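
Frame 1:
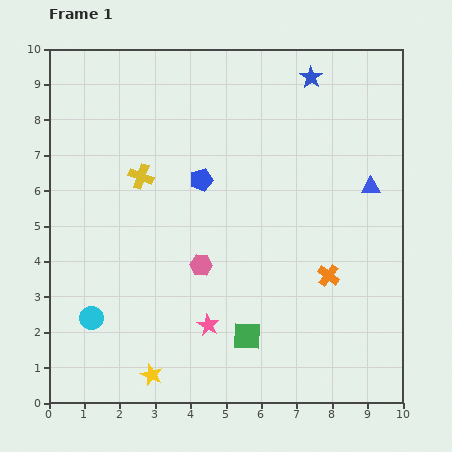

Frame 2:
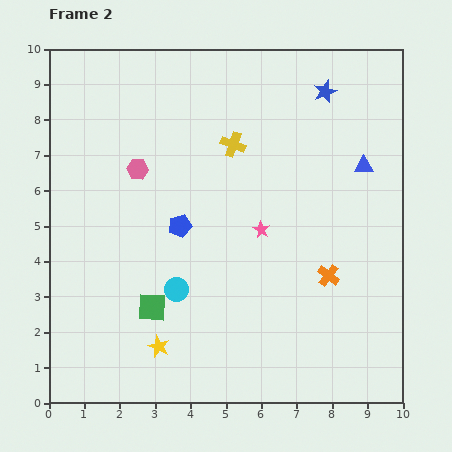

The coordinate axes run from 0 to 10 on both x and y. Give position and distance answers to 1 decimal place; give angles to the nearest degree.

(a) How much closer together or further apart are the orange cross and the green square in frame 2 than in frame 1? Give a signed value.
+2.2

Distance in frame 1: 2.9. Distance in frame 2: 5.1.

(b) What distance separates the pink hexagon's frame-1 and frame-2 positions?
3.2

The pink hexagon moved from (4.3, 3.9) to (2.5, 6.6), a distance of √(1.8² + 2.7²) ≈ 3.2.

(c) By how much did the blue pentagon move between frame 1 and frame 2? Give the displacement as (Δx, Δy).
(-0.6, -1.3)

The blue pentagon was at (4.3, 6.3) in frame 1 and (3.7, 5.0) in frame 2.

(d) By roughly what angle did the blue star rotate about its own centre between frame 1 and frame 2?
15° clockwise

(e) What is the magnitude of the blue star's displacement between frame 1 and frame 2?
0.6

The blue star moved from (7.4, 9.2) to (7.8, 8.8), a distance of √(0.4² + 0.4²) ≈ 0.6.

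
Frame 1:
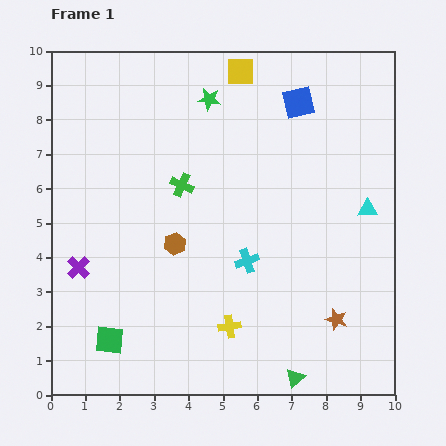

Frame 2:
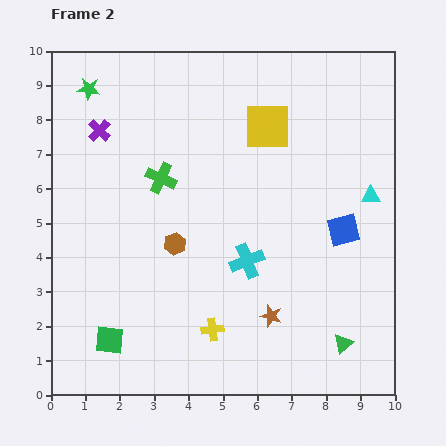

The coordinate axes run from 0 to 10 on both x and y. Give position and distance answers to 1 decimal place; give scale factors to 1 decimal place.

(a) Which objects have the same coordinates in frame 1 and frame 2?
the cyan cross, the green square, the brown hexagon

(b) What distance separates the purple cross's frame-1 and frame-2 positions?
4.0

The purple cross moved from (0.8, 3.7) to (1.4, 7.7), a distance of √(0.6² + 4.0²) ≈ 4.0.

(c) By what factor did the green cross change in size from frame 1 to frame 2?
1.3×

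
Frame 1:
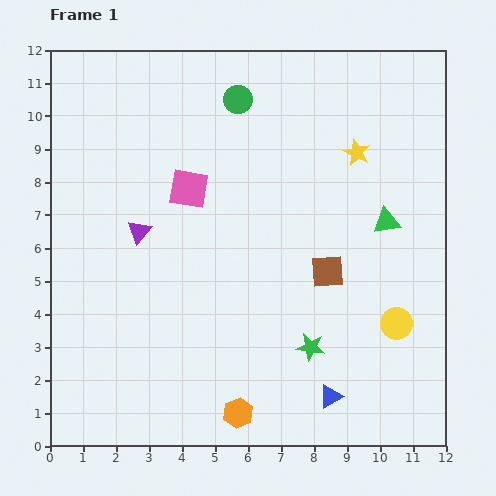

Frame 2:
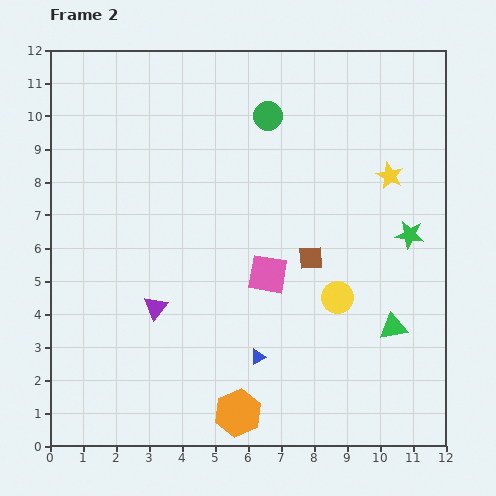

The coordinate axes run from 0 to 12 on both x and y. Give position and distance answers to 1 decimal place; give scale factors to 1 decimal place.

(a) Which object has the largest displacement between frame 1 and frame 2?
the green star

(moved 4.5; next 3.5)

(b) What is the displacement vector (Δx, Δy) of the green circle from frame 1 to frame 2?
(0.9, -0.5)

The green circle was at (5.7, 10.5) in frame 1 and (6.6, 10.0) in frame 2.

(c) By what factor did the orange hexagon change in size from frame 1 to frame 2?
1.6×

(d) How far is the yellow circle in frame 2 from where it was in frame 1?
2.0

The yellow circle moved from (10.5, 3.7) to (8.7, 4.5), a distance of √(1.8² + 0.8²) ≈ 2.0.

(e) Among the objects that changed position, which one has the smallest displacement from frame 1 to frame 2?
the brown square

(moved 0.6)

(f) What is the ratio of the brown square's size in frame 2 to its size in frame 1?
0.7×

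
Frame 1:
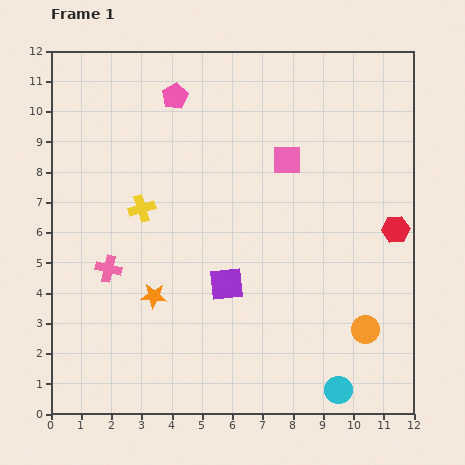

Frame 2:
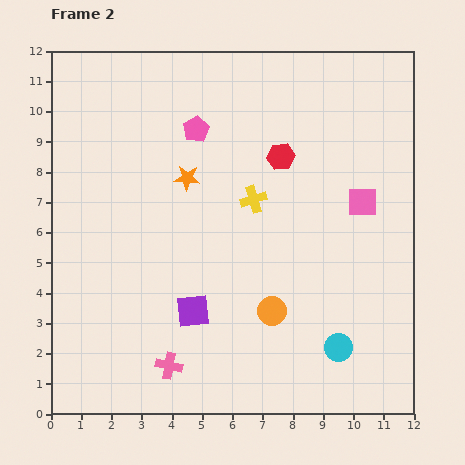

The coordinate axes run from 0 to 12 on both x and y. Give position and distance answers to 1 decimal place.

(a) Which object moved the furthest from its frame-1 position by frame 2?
the red hexagon

(moved 4.5; next 4.1)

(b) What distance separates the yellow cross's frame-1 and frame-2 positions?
3.7

The yellow cross moved from (3.0, 6.8) to (6.7, 7.1), a distance of √(3.7² + 0.3²) ≈ 3.7.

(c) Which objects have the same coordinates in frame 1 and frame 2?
none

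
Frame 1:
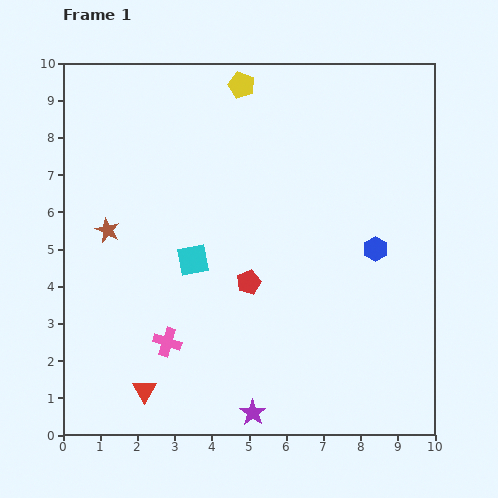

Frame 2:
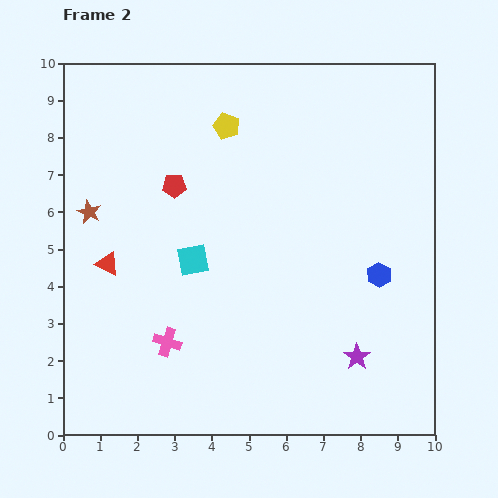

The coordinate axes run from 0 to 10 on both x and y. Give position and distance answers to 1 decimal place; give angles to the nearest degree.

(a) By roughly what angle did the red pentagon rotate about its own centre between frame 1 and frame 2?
21° clockwise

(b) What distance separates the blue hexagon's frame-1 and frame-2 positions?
0.7

The blue hexagon moved from (8.4, 5.0) to (8.5, 4.3), a distance of √(0.1² + 0.7²) ≈ 0.7.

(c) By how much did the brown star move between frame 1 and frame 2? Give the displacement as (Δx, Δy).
(-0.5, 0.5)

The brown star was at (1.2, 5.5) in frame 1 and (0.7, 6.0) in frame 2.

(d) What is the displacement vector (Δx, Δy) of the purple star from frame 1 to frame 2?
(2.8, 1.5)

The purple star was at (5.1, 0.6) in frame 1 and (7.9, 2.1) in frame 2.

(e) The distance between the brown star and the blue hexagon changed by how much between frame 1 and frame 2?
+0.8

Distance in frame 1: 7.2. Distance in frame 2: 8.0.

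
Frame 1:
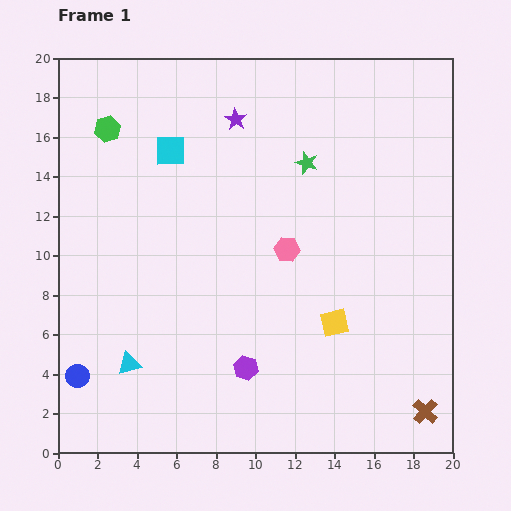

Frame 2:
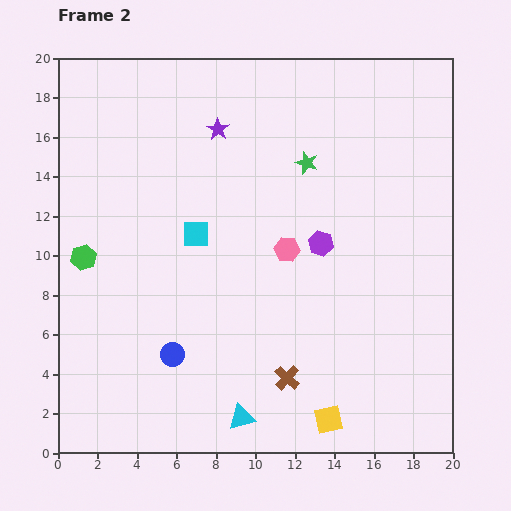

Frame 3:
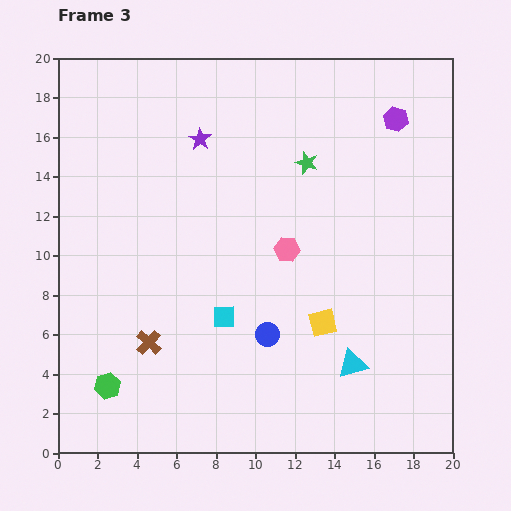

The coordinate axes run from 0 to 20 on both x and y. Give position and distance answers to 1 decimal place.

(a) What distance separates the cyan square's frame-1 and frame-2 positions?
4.4

The cyan square moved from (5.7, 15.3) to (7.0, 11.1), a distance of √(1.3² + 4.2²) ≈ 4.4.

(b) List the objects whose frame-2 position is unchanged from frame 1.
the pink hexagon, the green star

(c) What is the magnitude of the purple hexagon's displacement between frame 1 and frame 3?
14.7

The purple hexagon moved from (9.5, 4.3) to (17.1, 16.9), a distance of √(7.6² + 12.6²) ≈ 14.7.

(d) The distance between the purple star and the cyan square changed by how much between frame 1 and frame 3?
+5.4

Distance in frame 1: 3.7. Distance in frame 3: 9.1.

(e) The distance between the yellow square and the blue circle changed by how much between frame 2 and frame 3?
-5.7

Distance in frame 2: 8.6. Distance in frame 3: 2.9.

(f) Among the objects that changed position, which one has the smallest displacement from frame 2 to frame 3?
the purple star

(moved 1.0)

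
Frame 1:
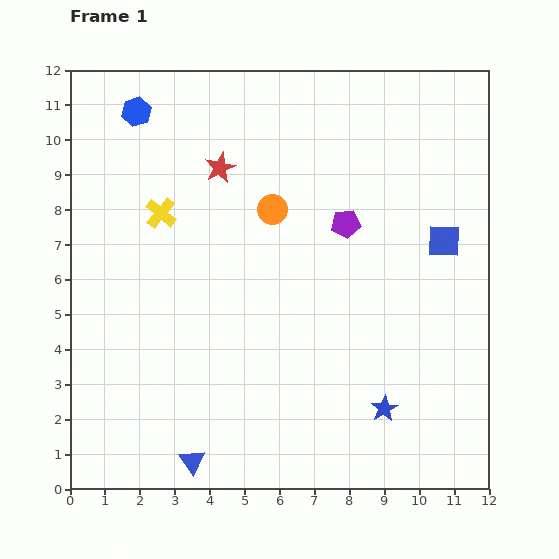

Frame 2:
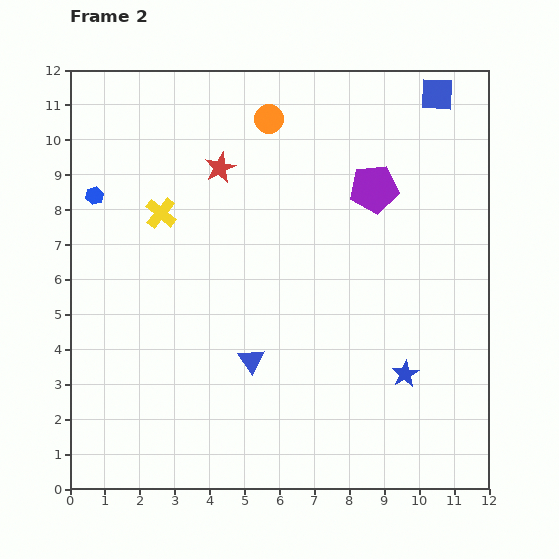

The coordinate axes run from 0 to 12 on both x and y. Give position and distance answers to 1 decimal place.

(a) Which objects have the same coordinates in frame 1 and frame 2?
the red star, the yellow cross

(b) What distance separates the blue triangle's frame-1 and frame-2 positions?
3.4

The blue triangle moved from (3.5, 0.8) to (5.2, 3.7), a distance of √(1.7² + 2.9²) ≈ 3.4.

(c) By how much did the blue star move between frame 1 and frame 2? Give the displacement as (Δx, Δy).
(0.6, 1.0)

The blue star was at (9.0, 2.3) in frame 1 and (9.6, 3.3) in frame 2.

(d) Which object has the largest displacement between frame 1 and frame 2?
the blue square

(moved 4.2; next 3.4)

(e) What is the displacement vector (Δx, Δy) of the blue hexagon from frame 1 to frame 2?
(-1.2, -2.4)

The blue hexagon was at (1.9, 10.8) in frame 1 and (0.7, 8.4) in frame 2.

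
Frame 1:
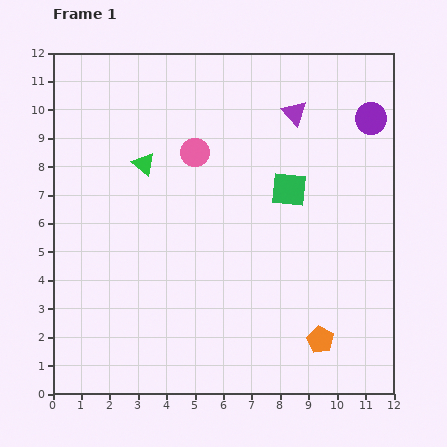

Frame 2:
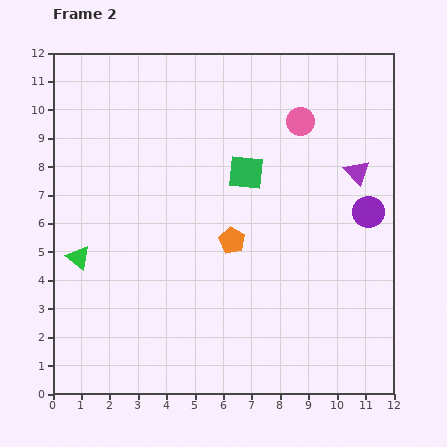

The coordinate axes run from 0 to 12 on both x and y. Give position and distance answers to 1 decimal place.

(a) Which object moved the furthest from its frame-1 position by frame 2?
the orange pentagon

(moved 4.7; next 4.0)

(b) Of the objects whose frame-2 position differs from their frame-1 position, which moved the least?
the green square

(moved 1.6)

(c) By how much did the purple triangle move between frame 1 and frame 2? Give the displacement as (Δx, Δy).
(2.2, -2.1)

The purple triangle was at (8.5, 9.9) in frame 1 and (10.7, 7.8) in frame 2.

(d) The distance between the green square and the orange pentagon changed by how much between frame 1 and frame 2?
-2.9

Distance in frame 1: 5.4. Distance in frame 2: 2.5.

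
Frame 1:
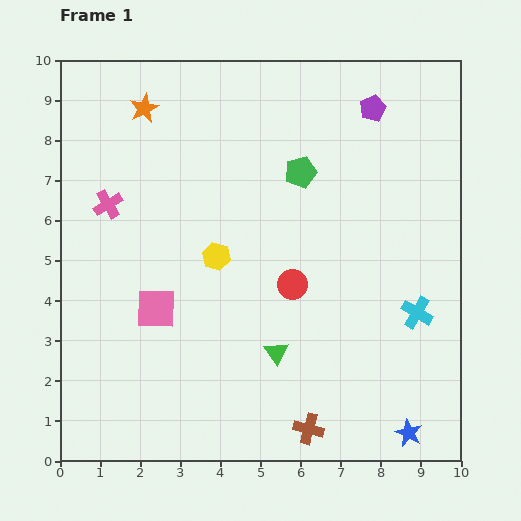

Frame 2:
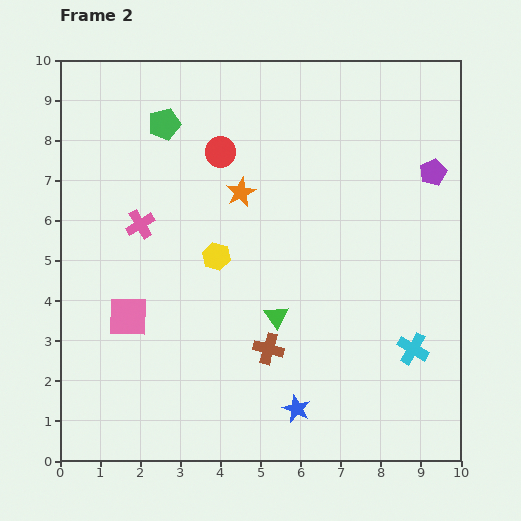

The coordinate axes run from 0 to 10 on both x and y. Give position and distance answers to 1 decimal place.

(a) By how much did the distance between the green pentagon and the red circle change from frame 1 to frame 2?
-1.2

Distance in frame 1: 2.8. Distance in frame 2: 1.6.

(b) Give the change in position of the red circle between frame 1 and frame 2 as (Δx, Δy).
(-1.8, 3.3)

The red circle was at (5.8, 4.4) in frame 1 and (4.0, 7.7) in frame 2.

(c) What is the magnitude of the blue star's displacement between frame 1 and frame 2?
2.9

The blue star moved from (8.7, 0.7) to (5.9, 1.3), a distance of √(2.8² + 0.6²) ≈ 2.9.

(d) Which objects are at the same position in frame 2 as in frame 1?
the yellow hexagon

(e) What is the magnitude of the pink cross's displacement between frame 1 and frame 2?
0.9

The pink cross moved from (1.2, 6.4) to (2.0, 5.9), a distance of √(0.8² + 0.5²) ≈ 0.9.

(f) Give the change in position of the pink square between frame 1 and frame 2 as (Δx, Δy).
(-0.7, -0.2)

The pink square was at (2.4, 3.8) in frame 1 and (1.7, 3.6) in frame 2.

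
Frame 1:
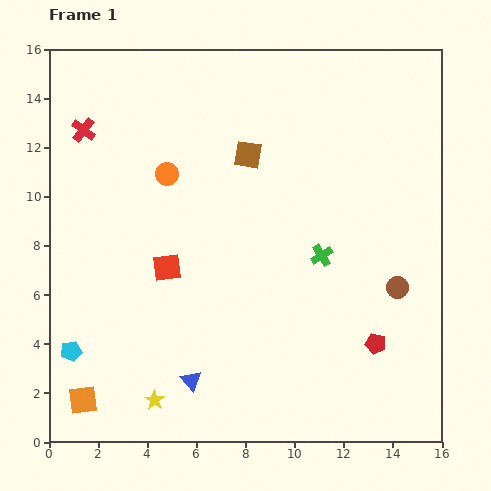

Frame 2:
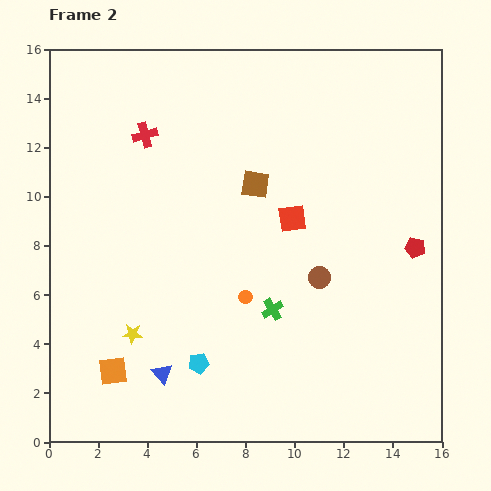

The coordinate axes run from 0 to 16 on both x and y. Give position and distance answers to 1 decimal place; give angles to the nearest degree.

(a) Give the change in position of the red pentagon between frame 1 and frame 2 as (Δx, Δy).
(1.6, 3.9)

The red pentagon was at (13.3, 4.0) in frame 1 and (14.9, 7.9) in frame 2.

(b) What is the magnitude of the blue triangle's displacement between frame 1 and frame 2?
1.2

The blue triangle moved from (5.8, 2.5) to (4.6, 2.8), a distance of √(1.2² + 0.3²) ≈ 1.2.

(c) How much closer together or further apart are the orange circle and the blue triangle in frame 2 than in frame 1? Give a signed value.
-3.9

Distance in frame 1: 8.5. Distance in frame 2: 4.6.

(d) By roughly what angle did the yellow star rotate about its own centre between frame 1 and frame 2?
30° counter-clockwise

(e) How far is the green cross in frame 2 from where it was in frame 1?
3.0

The green cross moved from (11.1, 7.6) to (9.1, 5.4), a distance of √(2.0² + 2.2²) ≈ 3.0.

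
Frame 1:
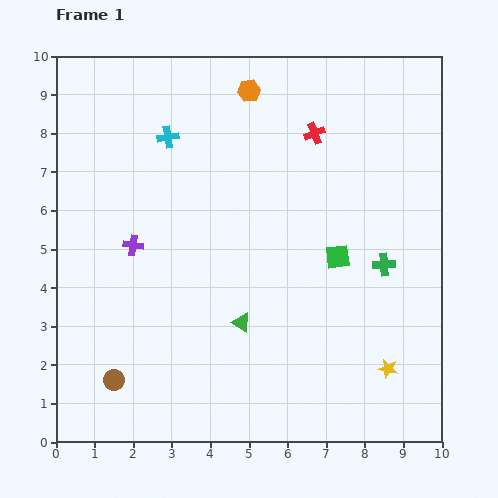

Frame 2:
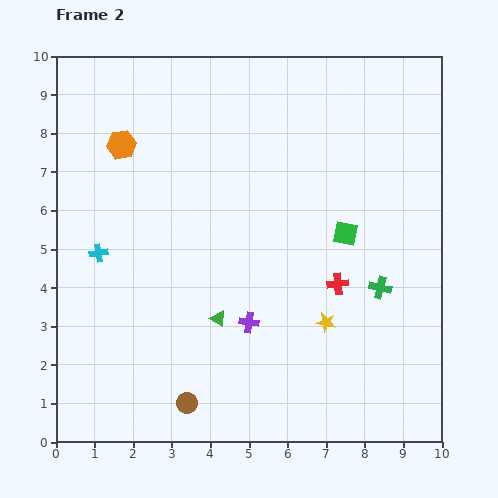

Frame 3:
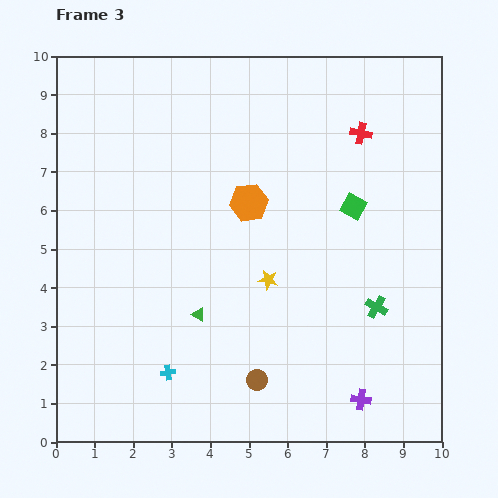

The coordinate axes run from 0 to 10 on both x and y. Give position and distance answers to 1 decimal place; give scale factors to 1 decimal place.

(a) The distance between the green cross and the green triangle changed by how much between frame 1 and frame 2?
+0.3

Distance in frame 1: 4.0. Distance in frame 2: 4.3.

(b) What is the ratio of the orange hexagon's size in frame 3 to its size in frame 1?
1.7×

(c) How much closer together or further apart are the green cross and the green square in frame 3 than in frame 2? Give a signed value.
+1.0

Distance in frame 2: 1.7. Distance in frame 3: 2.7.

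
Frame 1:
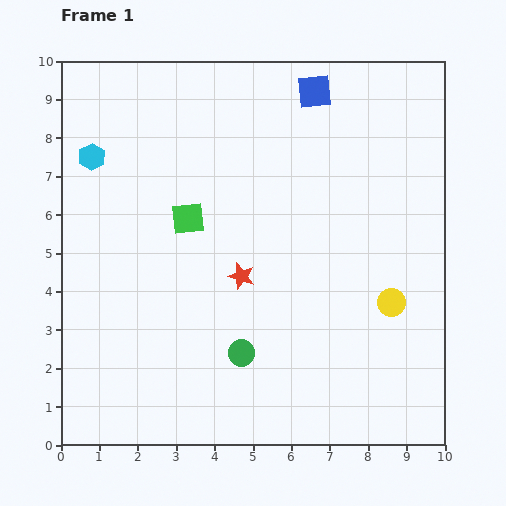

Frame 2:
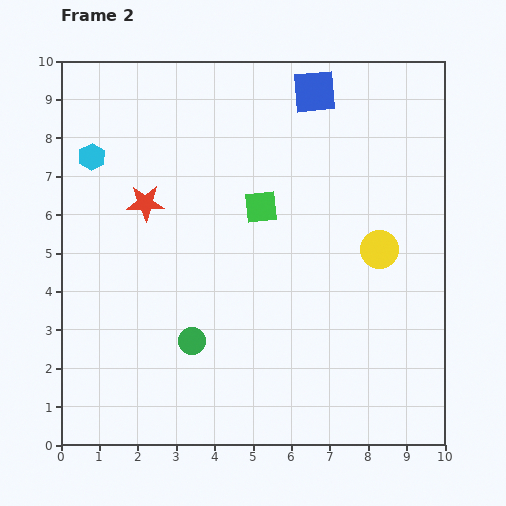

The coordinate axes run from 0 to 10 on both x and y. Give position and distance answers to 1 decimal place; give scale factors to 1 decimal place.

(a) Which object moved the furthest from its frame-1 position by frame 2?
the red star

(moved 3.1; next 1.9)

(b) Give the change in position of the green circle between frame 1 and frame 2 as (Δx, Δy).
(-1.3, 0.3)

The green circle was at (4.7, 2.4) in frame 1 and (3.4, 2.7) in frame 2.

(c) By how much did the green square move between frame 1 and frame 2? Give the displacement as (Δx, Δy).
(1.9, 0.3)

The green square was at (3.3, 5.9) in frame 1 and (5.2, 6.2) in frame 2.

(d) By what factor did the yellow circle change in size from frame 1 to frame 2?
1.4×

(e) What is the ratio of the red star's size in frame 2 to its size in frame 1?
1.4×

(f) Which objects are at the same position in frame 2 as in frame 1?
the cyan hexagon, the blue square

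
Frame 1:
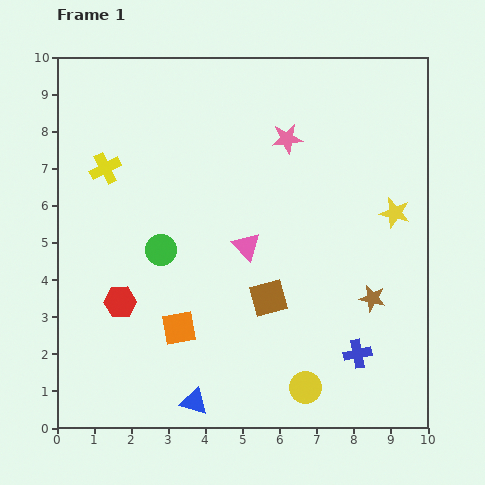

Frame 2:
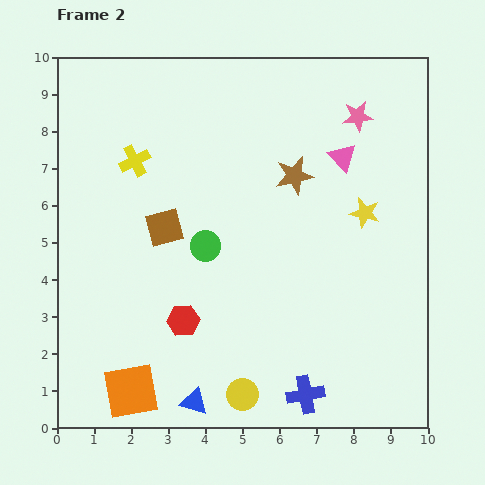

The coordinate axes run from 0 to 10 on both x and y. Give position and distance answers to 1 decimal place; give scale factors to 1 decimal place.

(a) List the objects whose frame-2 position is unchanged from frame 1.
the blue triangle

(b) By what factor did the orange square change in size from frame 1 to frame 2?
1.6×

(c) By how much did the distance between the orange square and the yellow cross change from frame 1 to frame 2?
+1.5

Distance in frame 1: 4.7. Distance in frame 2: 6.2.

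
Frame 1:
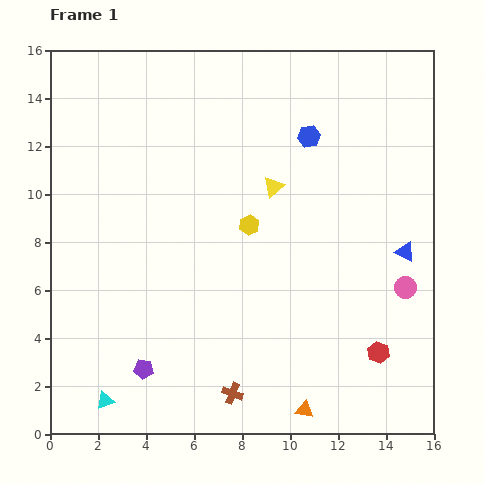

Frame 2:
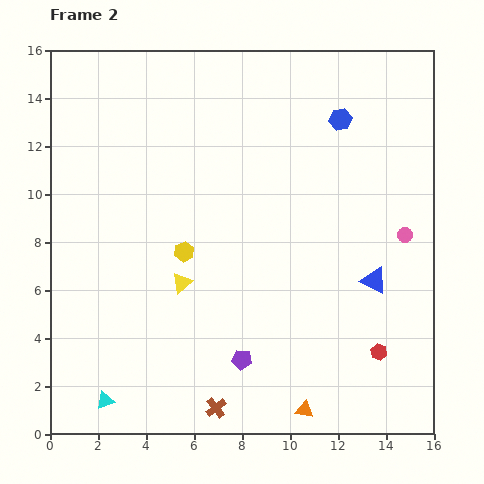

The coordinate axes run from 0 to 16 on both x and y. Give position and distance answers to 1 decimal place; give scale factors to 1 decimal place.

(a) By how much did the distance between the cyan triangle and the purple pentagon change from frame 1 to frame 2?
+3.8

Distance in frame 1: 2.1. Distance in frame 2: 5.9.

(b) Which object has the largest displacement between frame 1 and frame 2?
the yellow triangle

(moved 5.5; next 4.1)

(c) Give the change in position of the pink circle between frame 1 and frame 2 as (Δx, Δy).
(0.0, 2.2)

The pink circle was at (14.8, 6.1) in frame 1 and (14.8, 8.3) in frame 2.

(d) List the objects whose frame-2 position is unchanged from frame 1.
the red hexagon, the cyan triangle, the orange triangle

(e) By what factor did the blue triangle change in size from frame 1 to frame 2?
1.4×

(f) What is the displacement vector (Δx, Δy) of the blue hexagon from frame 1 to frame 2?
(1.3, 0.7)

The blue hexagon was at (10.8, 12.4) in frame 1 and (12.1, 13.1) in frame 2.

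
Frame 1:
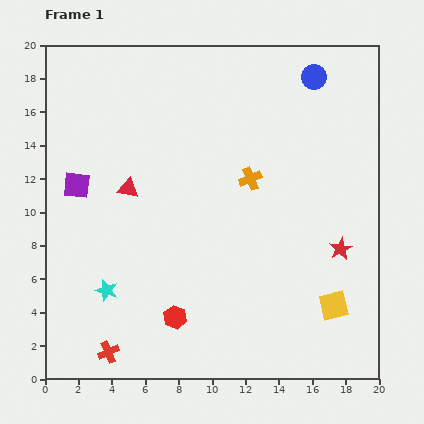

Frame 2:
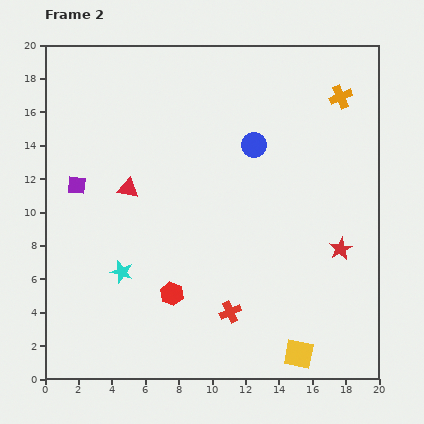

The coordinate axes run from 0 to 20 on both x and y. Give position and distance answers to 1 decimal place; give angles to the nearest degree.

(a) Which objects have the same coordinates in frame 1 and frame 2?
the red star, the red triangle, the purple square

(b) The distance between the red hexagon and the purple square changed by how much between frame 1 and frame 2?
-1.3

Distance in frame 1: 9.9. Distance in frame 2: 8.6.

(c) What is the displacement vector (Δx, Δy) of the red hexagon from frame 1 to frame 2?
(-0.2, 1.4)

The red hexagon was at (7.8, 3.7) in frame 1 and (7.6, 5.1) in frame 2.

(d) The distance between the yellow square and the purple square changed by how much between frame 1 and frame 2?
-0.3

Distance in frame 1: 17.0. Distance in frame 2: 16.7.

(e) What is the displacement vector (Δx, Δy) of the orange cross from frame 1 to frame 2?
(5.4, 4.9)

The orange cross was at (12.3, 12.0) in frame 1 and (17.7, 16.9) in frame 2.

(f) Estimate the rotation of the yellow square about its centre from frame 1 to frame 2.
24° clockwise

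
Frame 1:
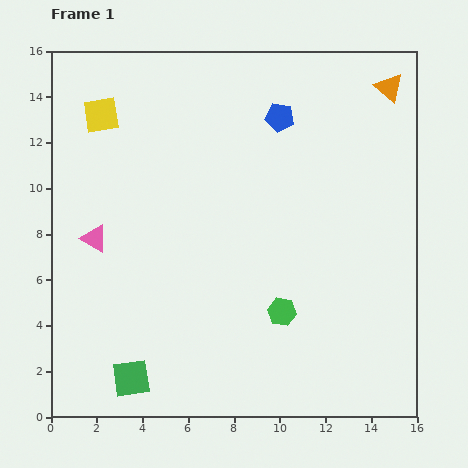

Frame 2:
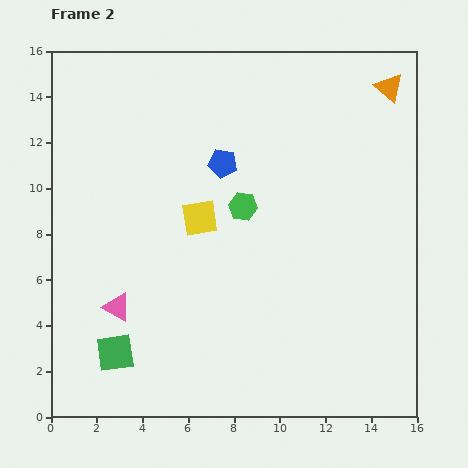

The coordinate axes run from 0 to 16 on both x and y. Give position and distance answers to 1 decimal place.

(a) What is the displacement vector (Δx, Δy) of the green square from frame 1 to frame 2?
(-0.7, 1.1)

The green square was at (3.5, 1.7) in frame 1 and (2.8, 2.8) in frame 2.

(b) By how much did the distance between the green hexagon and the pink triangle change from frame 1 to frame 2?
-1.8

Distance in frame 1: 8.8. Distance in frame 2: 7.0.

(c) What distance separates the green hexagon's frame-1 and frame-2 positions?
4.9

The green hexagon moved from (10.1, 4.6) to (8.4, 9.2), a distance of √(1.7² + 4.6²) ≈ 4.9.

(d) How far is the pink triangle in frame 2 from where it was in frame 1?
3.2

The pink triangle moved from (1.9, 7.8) to (2.9, 4.8), a distance of √(1.0² + 3.0²) ≈ 3.2.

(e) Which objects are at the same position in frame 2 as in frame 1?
the orange triangle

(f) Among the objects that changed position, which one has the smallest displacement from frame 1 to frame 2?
the green square

(moved 1.3)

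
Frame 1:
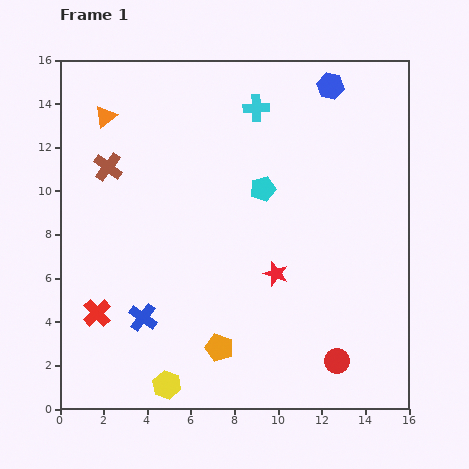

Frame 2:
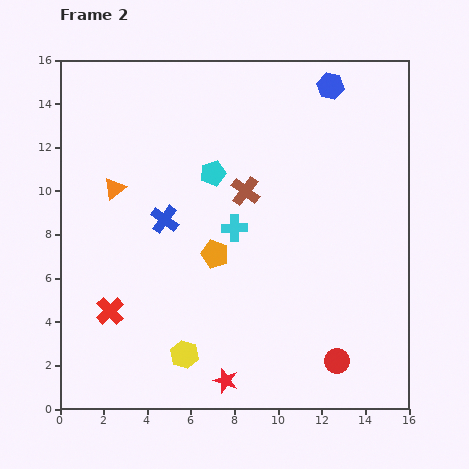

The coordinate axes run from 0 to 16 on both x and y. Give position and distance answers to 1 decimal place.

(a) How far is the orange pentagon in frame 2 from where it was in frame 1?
4.3

The orange pentagon moved from (7.3, 2.8) to (7.1, 7.1), a distance of √(0.2² + 4.3²) ≈ 4.3.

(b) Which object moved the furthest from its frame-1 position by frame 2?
the brown cross

(moved 6.4; next 5.6)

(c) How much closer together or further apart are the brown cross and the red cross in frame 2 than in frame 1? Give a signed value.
+1.6

Distance in frame 1: 6.7. Distance in frame 2: 8.3.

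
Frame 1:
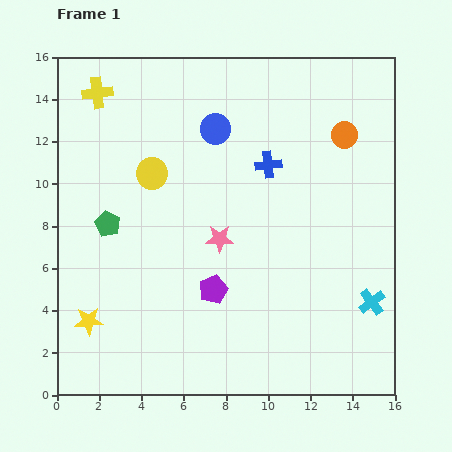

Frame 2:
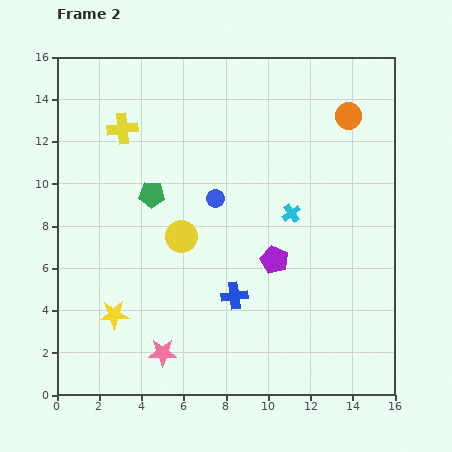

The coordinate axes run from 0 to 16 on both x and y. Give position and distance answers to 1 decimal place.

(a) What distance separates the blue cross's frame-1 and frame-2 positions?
6.4

The blue cross moved from (10.0, 10.9) to (8.4, 4.7), a distance of √(1.6² + 6.2²) ≈ 6.4.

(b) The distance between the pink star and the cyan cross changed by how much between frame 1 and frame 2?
+1.2

Distance in frame 1: 7.8. Distance in frame 2: 9.0.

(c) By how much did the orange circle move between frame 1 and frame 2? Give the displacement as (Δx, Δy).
(0.2, 0.9)

The orange circle was at (13.6, 12.3) in frame 1 and (13.8, 13.2) in frame 2.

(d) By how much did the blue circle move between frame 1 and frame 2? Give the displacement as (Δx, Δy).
(0.0, -3.3)

The blue circle was at (7.5, 12.6) in frame 1 and (7.5, 9.3) in frame 2.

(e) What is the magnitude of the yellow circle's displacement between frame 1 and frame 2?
3.3

The yellow circle moved from (4.5, 10.5) to (5.9, 7.5), a distance of √(1.4² + 3.0²) ≈ 3.3.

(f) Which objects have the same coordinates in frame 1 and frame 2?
none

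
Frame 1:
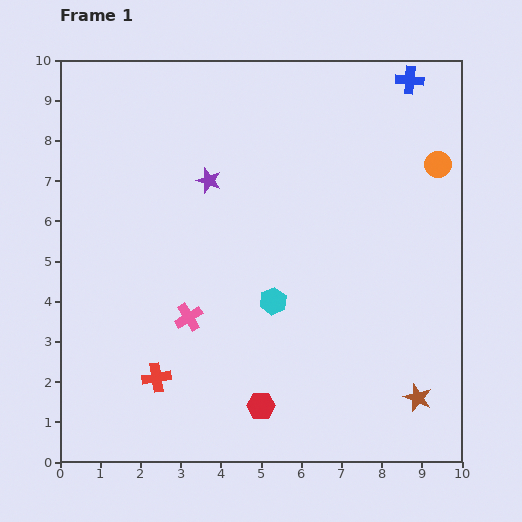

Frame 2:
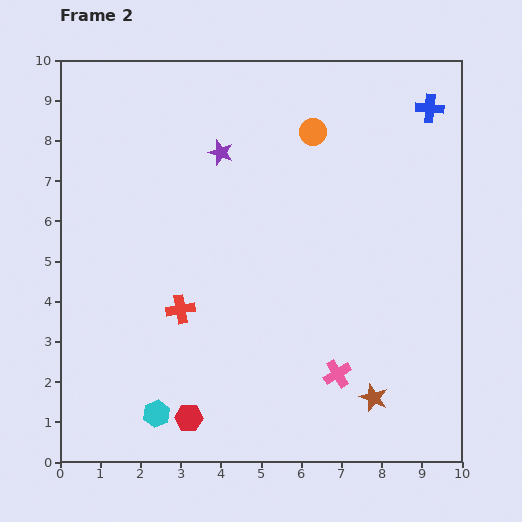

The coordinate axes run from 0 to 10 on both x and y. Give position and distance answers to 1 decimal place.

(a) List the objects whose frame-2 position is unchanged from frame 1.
none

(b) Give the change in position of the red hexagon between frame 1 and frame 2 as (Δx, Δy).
(-1.8, -0.3)

The red hexagon was at (5.0, 1.4) in frame 1 and (3.2, 1.1) in frame 2.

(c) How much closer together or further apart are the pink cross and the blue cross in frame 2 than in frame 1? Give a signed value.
-1.1

Distance in frame 1: 8.1. Distance in frame 2: 7.0.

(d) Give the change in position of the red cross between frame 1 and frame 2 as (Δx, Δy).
(0.6, 1.7)

The red cross was at (2.4, 2.1) in frame 1 and (3.0, 3.8) in frame 2.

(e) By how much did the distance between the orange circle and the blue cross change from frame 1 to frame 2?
+0.8

Distance in frame 1: 2.2. Distance in frame 2: 3.0.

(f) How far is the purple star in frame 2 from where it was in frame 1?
0.8

The purple star moved from (3.7, 7.0) to (4.0, 7.7), a distance of √(0.3² + 0.7²) ≈ 0.8.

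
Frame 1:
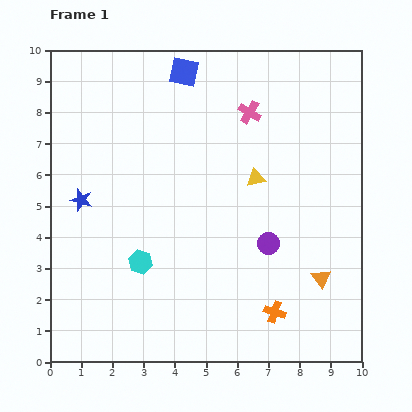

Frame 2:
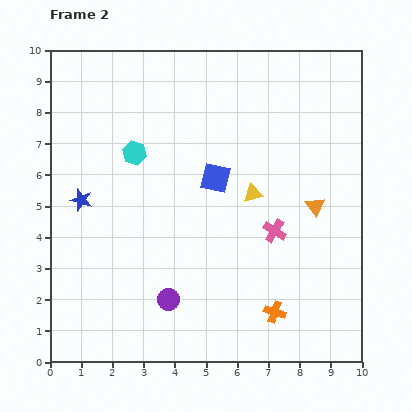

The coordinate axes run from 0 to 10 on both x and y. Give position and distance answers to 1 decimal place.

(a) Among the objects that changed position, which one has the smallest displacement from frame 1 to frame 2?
the yellow triangle

(moved 0.5)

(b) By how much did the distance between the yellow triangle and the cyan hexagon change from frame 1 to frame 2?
-0.6

Distance in frame 1: 4.6. Distance in frame 2: 4.0.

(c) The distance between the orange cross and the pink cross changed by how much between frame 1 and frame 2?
-3.8

Distance in frame 1: 6.4. Distance in frame 2: 2.6.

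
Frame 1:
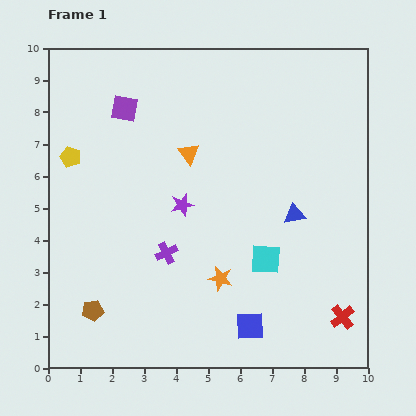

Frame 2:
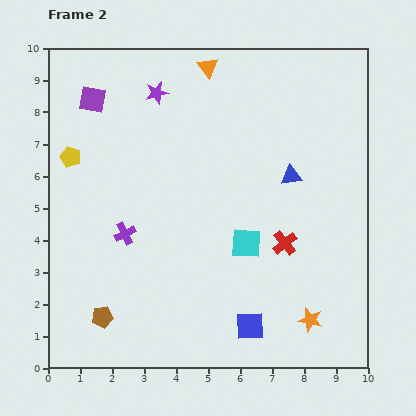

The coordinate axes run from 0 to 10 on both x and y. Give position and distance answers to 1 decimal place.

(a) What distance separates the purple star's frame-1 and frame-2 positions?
3.6

The purple star moved from (4.2, 5.1) to (3.4, 8.6), a distance of √(0.8² + 3.5²) ≈ 3.6.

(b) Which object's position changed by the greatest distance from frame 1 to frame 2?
the purple star

(moved 3.6; next 3.1)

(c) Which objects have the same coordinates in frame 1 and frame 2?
the blue square, the yellow pentagon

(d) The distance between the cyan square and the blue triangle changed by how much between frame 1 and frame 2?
+0.8

Distance in frame 1: 1.7. Distance in frame 2: 2.5.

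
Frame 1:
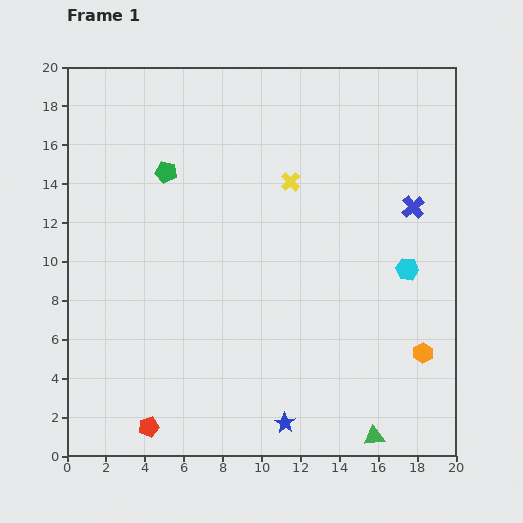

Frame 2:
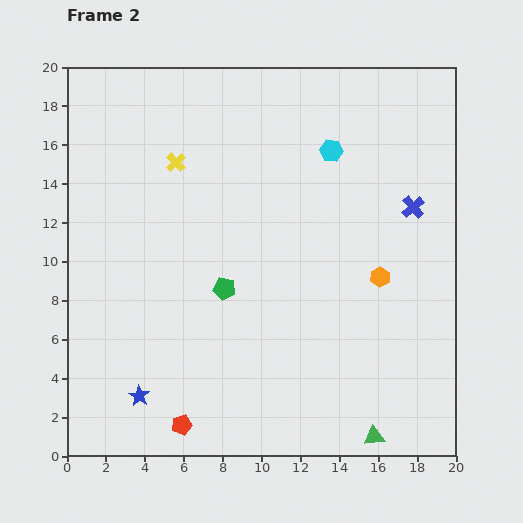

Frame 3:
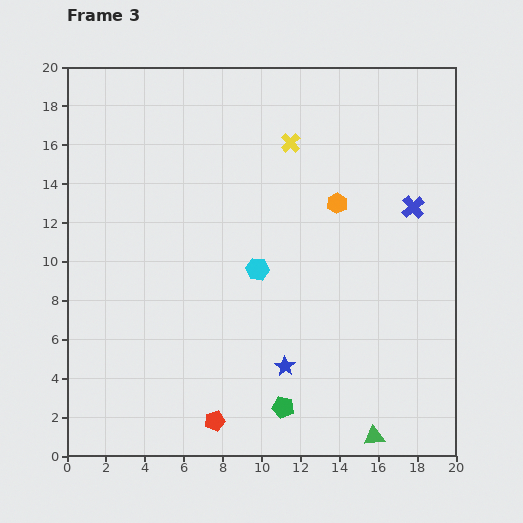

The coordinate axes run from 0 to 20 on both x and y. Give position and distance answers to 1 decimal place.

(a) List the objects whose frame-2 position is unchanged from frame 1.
the blue cross, the green triangle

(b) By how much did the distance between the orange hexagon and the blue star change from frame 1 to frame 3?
+0.8

Distance in frame 1: 8.0. Distance in frame 3: 8.8.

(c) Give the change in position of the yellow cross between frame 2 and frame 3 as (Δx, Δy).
(5.9, 1.0)

The yellow cross was at (5.6, 15.1) in frame 2 and (11.5, 16.1) in frame 3.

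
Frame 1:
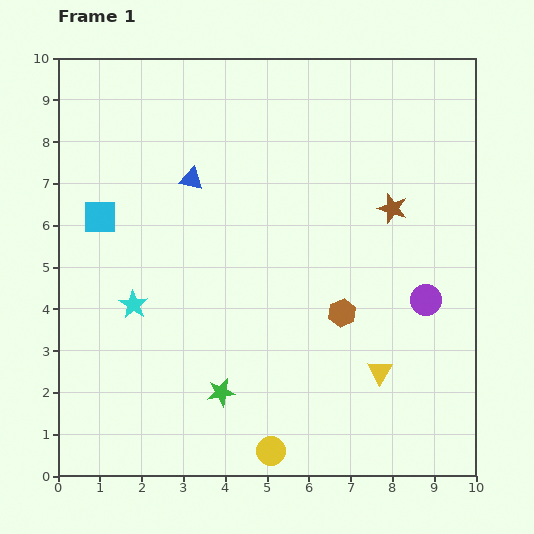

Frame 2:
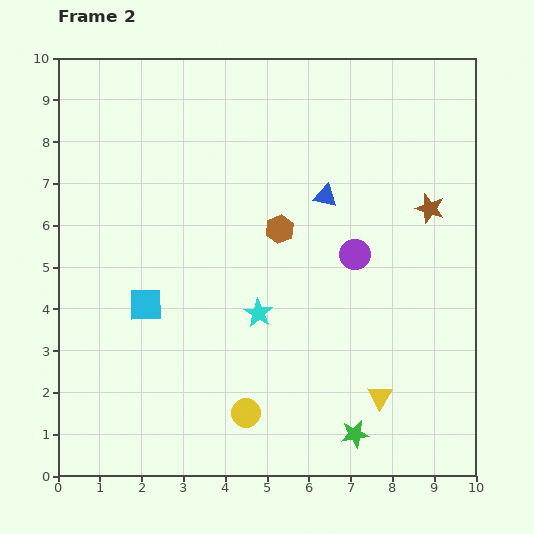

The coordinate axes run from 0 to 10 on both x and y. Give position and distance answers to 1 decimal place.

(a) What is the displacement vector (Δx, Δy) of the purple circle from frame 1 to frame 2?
(-1.7, 1.1)

The purple circle was at (8.8, 4.2) in frame 1 and (7.1, 5.3) in frame 2.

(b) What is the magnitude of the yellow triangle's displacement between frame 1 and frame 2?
0.6

The yellow triangle moved from (7.7, 2.5) to (7.7, 1.9), a distance of √(0.0² + 0.6²) ≈ 0.6.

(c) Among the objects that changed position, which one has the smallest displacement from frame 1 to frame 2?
the yellow triangle

(moved 0.6)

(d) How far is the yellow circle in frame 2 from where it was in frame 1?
1.1

The yellow circle moved from (5.1, 0.6) to (4.5, 1.5), a distance of √(0.6² + 0.9²) ≈ 1.1.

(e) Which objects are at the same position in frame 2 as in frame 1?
none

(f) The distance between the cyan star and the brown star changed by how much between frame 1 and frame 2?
-1.8

Distance in frame 1: 6.6. Distance in frame 2: 4.8.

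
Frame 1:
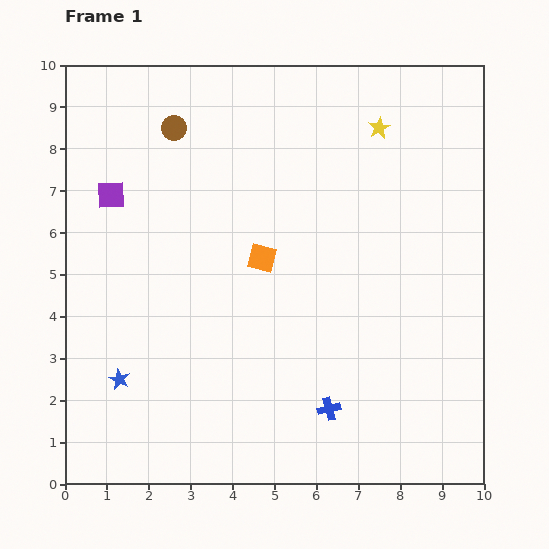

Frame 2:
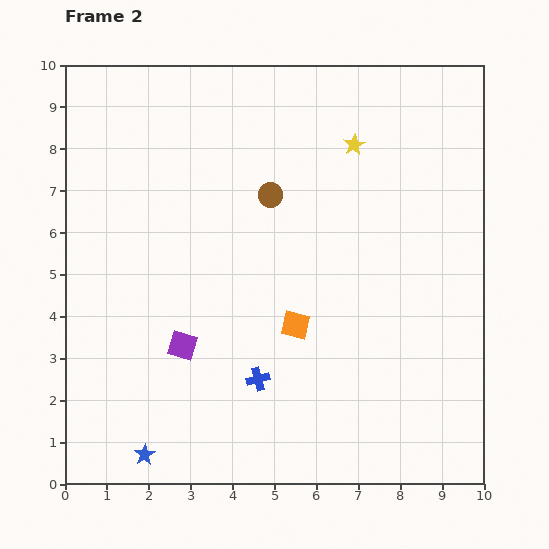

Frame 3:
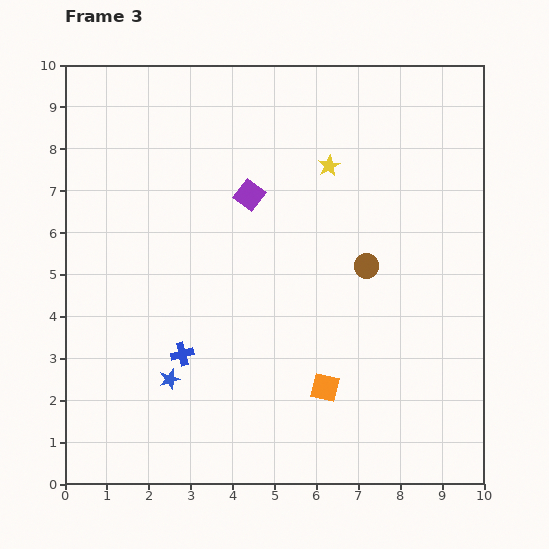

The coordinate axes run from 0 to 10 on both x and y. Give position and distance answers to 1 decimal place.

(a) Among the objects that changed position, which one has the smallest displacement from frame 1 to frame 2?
the yellow star

(moved 0.7)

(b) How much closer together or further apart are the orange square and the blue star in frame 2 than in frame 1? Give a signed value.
+0.3

Distance in frame 1: 4.5. Distance in frame 2: 4.8.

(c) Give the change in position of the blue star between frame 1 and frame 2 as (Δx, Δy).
(0.6, -1.8)

The blue star was at (1.3, 2.5) in frame 1 and (1.9, 0.7) in frame 2.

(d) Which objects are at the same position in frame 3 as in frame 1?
none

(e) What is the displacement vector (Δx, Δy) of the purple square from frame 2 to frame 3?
(1.6, 3.6)

The purple square was at (2.8, 3.3) in frame 2 and (4.4, 6.9) in frame 3.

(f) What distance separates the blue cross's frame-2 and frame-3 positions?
1.9

The blue cross moved from (4.6, 2.5) to (2.8, 3.1), a distance of √(1.8² + 0.6²) ≈ 1.9.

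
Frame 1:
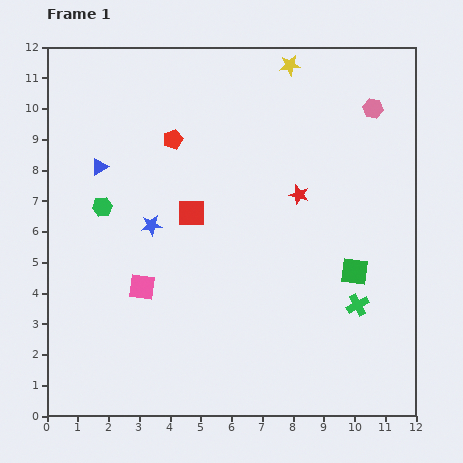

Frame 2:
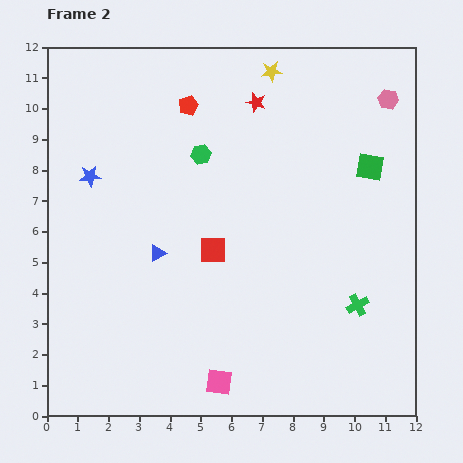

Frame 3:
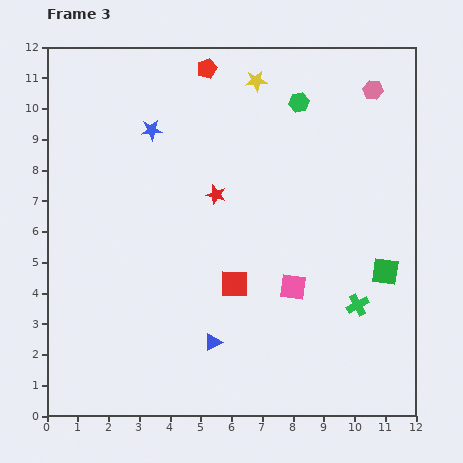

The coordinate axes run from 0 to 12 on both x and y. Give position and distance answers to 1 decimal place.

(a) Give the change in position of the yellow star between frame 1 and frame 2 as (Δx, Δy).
(-0.6, -0.2)

The yellow star was at (7.9, 11.4) in frame 1 and (7.3, 11.2) in frame 2.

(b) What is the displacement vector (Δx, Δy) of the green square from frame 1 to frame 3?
(1.0, 0.0)

The green square was at (10.0, 4.7) in frame 1 and (11.0, 4.7) in frame 3.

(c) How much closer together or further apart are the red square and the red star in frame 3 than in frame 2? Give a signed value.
-2.0

Distance in frame 2: 5.0. Distance in frame 3: 3.0.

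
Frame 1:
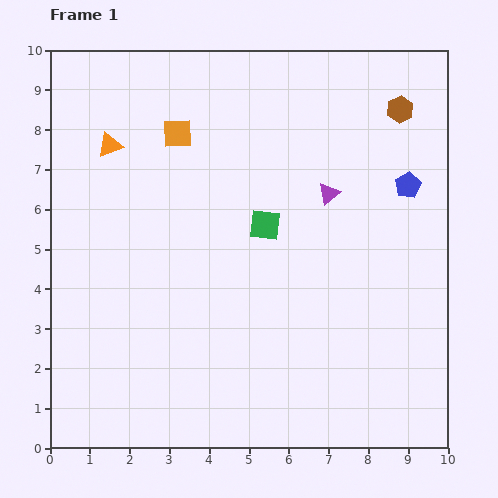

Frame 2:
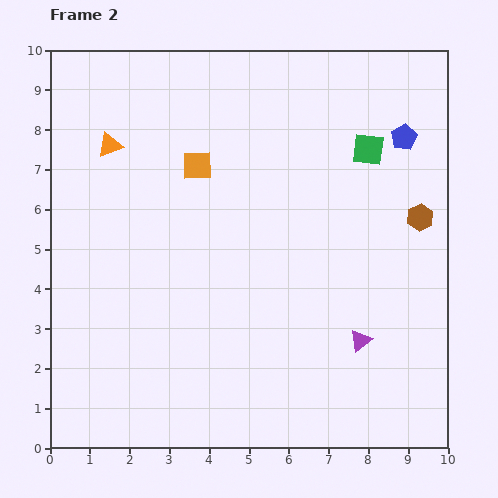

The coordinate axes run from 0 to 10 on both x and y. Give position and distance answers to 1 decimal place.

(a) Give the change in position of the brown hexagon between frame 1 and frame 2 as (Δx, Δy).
(0.5, -2.7)

The brown hexagon was at (8.8, 8.5) in frame 1 and (9.3, 5.8) in frame 2.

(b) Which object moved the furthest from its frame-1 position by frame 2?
the purple triangle

(moved 3.8; next 3.2)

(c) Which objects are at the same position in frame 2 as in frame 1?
the orange triangle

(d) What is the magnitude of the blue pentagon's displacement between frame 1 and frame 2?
1.2

The blue pentagon moved from (9.0, 6.6) to (8.9, 7.8), a distance of √(0.1² + 1.2²) ≈ 1.2.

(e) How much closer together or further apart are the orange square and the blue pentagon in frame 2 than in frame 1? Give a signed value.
-0.7

Distance in frame 1: 5.9. Distance in frame 2: 5.2.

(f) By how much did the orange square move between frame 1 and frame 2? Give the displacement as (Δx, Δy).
(0.5, -0.8)

The orange square was at (3.2, 7.9) in frame 1 and (3.7, 7.1) in frame 2.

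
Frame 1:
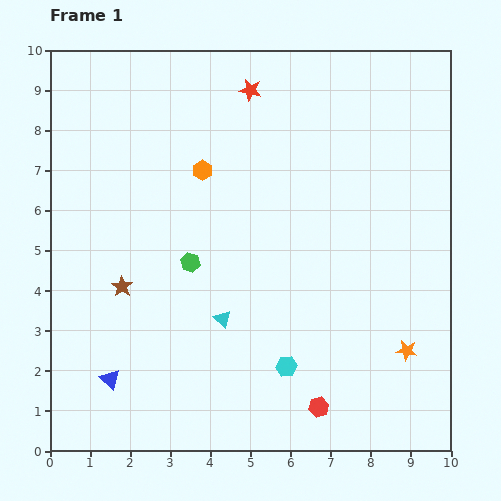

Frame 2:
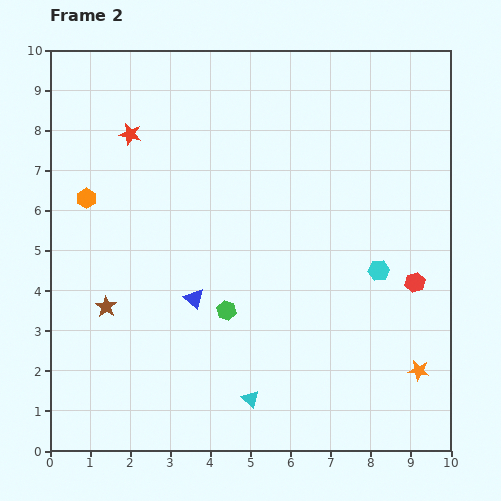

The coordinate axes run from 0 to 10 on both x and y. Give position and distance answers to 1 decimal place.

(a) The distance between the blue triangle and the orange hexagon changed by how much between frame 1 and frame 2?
-2.0

Distance in frame 1: 5.7. Distance in frame 2: 3.7.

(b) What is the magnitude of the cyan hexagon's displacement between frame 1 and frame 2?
3.3

The cyan hexagon moved from (5.9, 2.1) to (8.2, 4.5), a distance of √(2.3² + 2.4²) ≈ 3.3.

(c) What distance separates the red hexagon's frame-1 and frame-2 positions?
3.9

The red hexagon moved from (6.7, 1.1) to (9.1, 4.2), a distance of √(2.4² + 3.1²) ≈ 3.9.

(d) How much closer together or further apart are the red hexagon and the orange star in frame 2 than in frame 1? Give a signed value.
-0.4

Distance in frame 1: 2.6. Distance in frame 2: 2.2.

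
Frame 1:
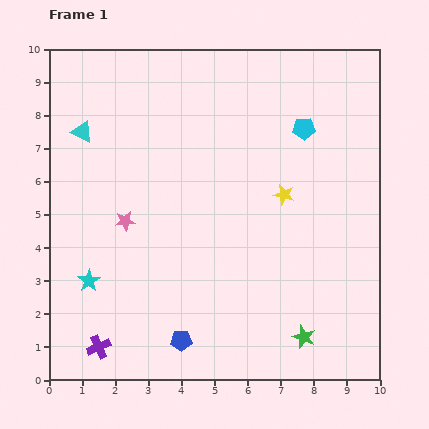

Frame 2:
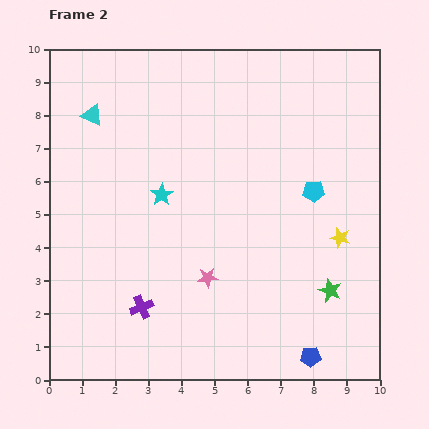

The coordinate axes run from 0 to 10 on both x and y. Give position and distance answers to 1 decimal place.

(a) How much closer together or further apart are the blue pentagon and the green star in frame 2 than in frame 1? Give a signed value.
-1.6

Distance in frame 1: 3.7. Distance in frame 2: 2.1.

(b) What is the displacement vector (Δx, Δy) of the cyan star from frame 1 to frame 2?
(2.2, 2.6)

The cyan star was at (1.2, 3.0) in frame 1 and (3.4, 5.6) in frame 2.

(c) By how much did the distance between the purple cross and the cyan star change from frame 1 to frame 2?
+1.5

Distance in frame 1: 2.0. Distance in frame 2: 3.5.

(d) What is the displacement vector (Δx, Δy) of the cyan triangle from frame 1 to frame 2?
(0.3, 0.5)

The cyan triangle was at (1.0, 7.5) in frame 1 and (1.3, 8.0) in frame 2.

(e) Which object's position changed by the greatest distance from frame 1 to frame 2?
the blue pentagon

(moved 3.9; next 3.4)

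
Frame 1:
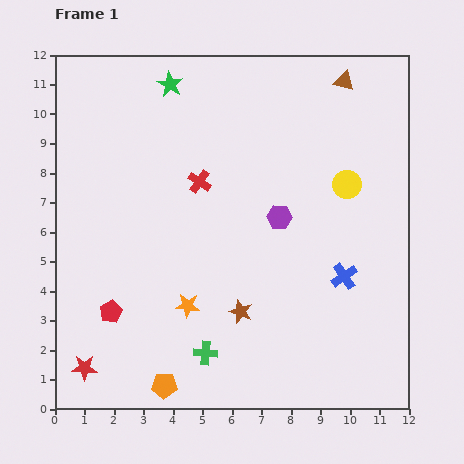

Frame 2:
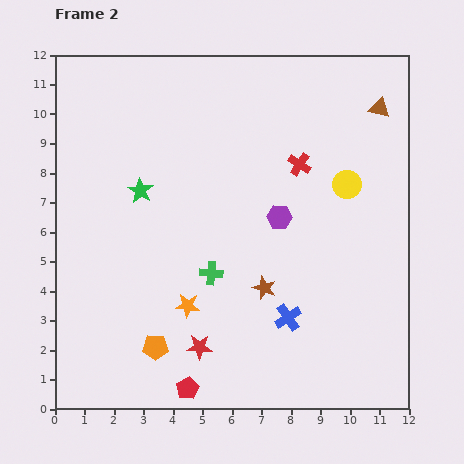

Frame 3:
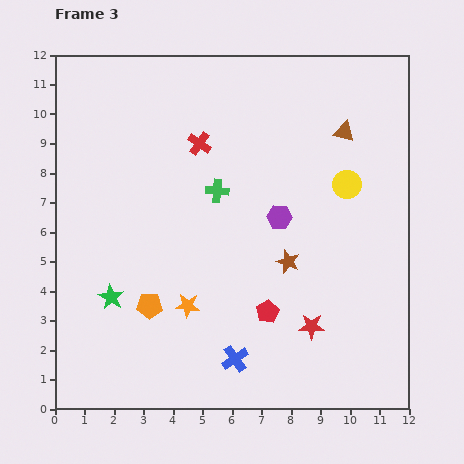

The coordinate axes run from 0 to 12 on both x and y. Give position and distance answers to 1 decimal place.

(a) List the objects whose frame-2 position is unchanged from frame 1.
the orange star, the purple hexagon, the yellow circle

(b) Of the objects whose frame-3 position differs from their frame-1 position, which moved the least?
the red cross

(moved 1.3)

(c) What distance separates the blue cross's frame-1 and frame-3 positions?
4.6

The blue cross moved from (9.8, 4.5) to (6.1, 1.7), a distance of √(3.7² + 2.8²) ≈ 4.6.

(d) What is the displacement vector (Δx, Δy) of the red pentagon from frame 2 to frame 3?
(2.7, 2.6)

The red pentagon was at (4.5, 0.7) in frame 2 and (7.2, 3.3) in frame 3.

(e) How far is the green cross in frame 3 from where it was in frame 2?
2.8

The green cross moved from (5.3, 4.6) to (5.5, 7.4), a distance of √(0.2² + 2.8²) ≈ 2.8.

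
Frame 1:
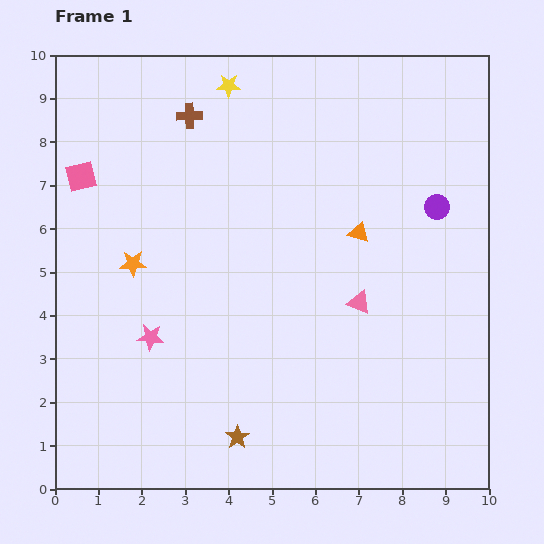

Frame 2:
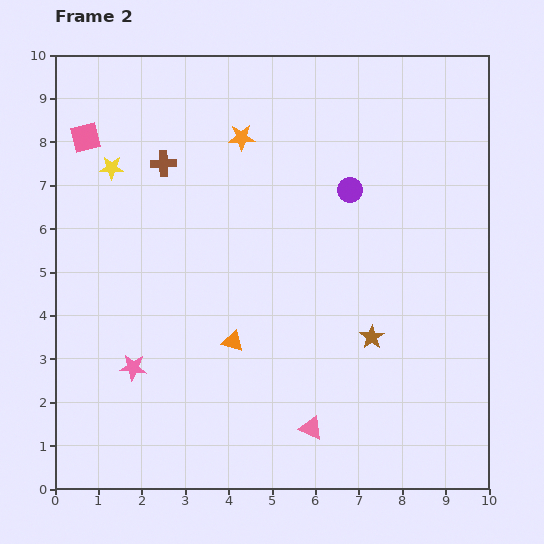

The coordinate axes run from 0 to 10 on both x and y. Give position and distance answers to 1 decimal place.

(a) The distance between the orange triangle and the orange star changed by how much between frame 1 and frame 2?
-0.5

Distance in frame 1: 5.2. Distance in frame 2: 4.7.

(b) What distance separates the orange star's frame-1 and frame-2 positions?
3.8

The orange star moved from (1.8, 5.2) to (4.3, 8.1), a distance of √(2.5² + 2.9²) ≈ 3.8.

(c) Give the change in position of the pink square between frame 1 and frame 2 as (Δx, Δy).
(0.1, 0.9)

The pink square was at (0.6, 7.2) in frame 1 and (0.7, 8.1) in frame 2.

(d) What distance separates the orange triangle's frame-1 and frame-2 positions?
3.8

The orange triangle moved from (7.0, 5.9) to (4.1, 3.4), a distance of √(2.9² + 2.5²) ≈ 3.8.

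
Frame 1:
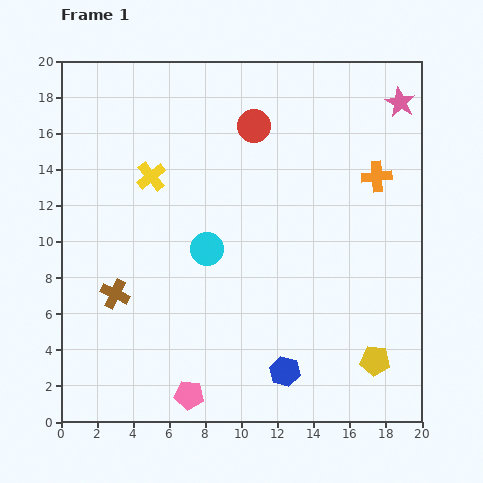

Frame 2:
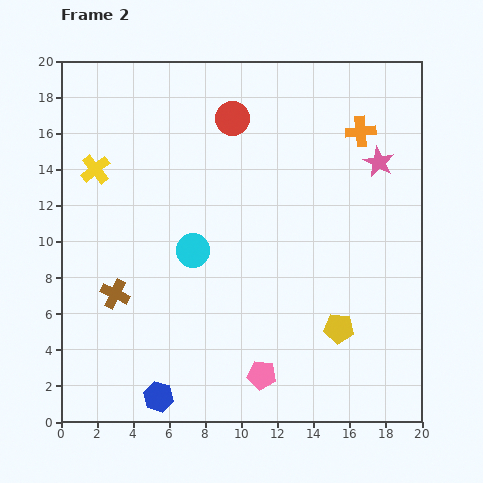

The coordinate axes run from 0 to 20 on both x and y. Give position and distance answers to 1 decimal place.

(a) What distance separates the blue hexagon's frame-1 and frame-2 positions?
7.1

The blue hexagon moved from (12.4, 2.8) to (5.4, 1.4), a distance of √(7.0² + 1.4²) ≈ 7.1.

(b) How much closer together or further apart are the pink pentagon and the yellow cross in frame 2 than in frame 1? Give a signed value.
+2.3

Distance in frame 1: 12.3. Distance in frame 2: 14.6.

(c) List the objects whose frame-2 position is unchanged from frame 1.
the brown cross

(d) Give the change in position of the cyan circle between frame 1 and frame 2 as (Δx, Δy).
(-0.8, -0.1)

The cyan circle was at (8.1, 9.6) in frame 1 and (7.3, 9.5) in frame 2.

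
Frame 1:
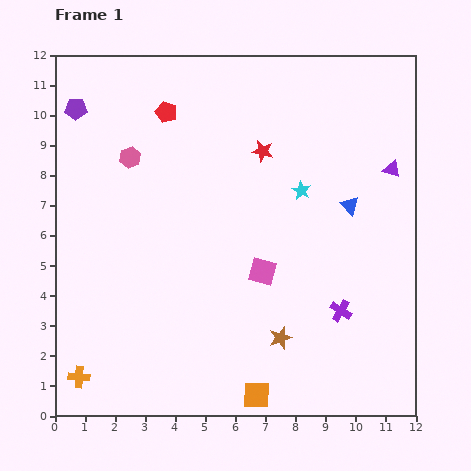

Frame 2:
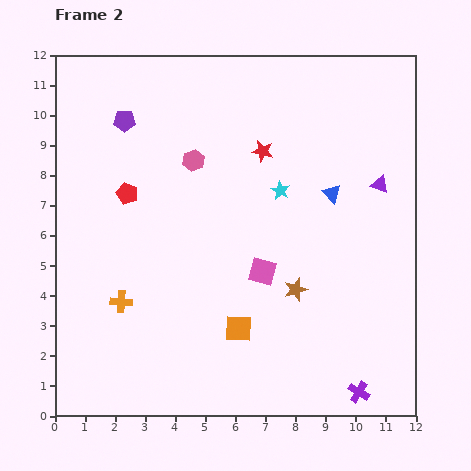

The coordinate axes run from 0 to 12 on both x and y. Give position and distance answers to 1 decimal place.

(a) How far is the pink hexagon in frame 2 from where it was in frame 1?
2.1

The pink hexagon moved from (2.5, 8.6) to (4.6, 8.5), a distance of √(2.1² + 0.1²) ≈ 2.1.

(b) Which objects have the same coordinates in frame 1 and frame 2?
the pink square, the red star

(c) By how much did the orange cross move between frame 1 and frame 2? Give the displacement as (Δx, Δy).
(1.4, 2.5)

The orange cross was at (0.8, 1.3) in frame 1 and (2.2, 3.8) in frame 2.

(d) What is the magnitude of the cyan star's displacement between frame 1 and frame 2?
0.7

The cyan star moved from (8.2, 7.5) to (7.5, 7.5), a distance of √(0.7² + 0.0²) ≈ 0.7.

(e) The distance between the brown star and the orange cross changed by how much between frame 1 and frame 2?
-1.0

Distance in frame 1: 6.8. Distance in frame 2: 5.8.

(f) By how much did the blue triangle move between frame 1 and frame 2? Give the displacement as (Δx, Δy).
(-0.6, 0.4)

The blue triangle was at (9.8, 7.0) in frame 1 and (9.2, 7.4) in frame 2.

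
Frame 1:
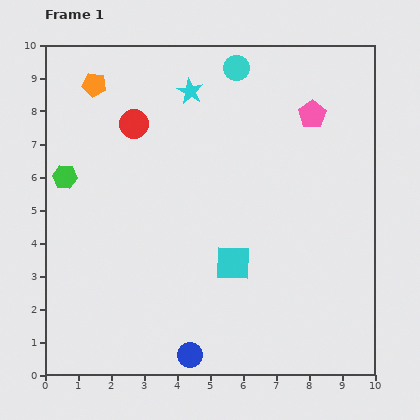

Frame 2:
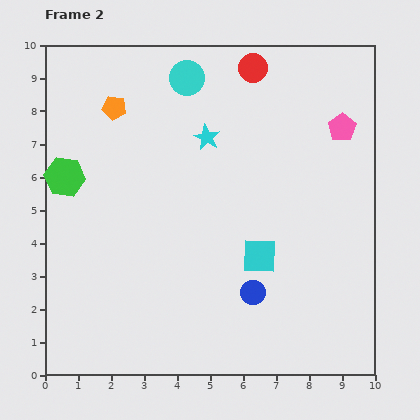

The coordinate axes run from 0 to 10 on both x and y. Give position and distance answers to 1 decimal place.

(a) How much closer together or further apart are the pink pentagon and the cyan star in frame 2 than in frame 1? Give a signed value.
+0.3

Distance in frame 1: 3.8. Distance in frame 2: 4.1.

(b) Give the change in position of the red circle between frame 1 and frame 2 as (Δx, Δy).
(3.6, 1.7)

The red circle was at (2.7, 7.6) in frame 1 and (6.3, 9.3) in frame 2.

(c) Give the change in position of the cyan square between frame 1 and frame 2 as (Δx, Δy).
(0.8, 0.2)

The cyan square was at (5.7, 3.4) in frame 1 and (6.5, 3.6) in frame 2.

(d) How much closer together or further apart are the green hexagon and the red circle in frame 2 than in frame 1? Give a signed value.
+4.0

Distance in frame 1: 2.6. Distance in frame 2: 6.6.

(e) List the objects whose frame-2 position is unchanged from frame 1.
the green hexagon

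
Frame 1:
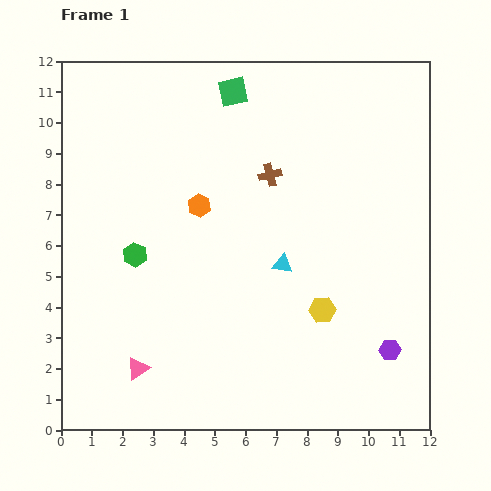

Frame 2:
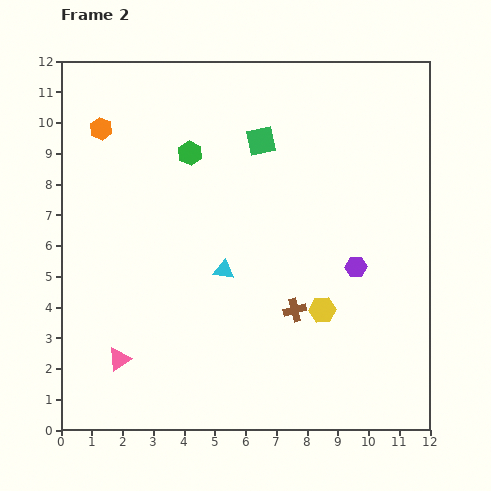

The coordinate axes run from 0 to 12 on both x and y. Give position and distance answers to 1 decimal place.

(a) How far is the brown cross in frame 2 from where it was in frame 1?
4.5

The brown cross moved from (6.8, 8.3) to (7.6, 3.9), a distance of √(0.8² + 4.4²) ≈ 4.5.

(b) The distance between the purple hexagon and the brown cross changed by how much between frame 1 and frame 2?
-4.5

Distance in frame 1: 6.9. Distance in frame 2: 2.4.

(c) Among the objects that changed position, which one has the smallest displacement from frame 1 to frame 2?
the pink triangle

(moved 0.7)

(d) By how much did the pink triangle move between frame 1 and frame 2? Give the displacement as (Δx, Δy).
(-0.6, 0.3)

The pink triangle was at (2.5, 2.0) in frame 1 and (1.9, 2.3) in frame 2.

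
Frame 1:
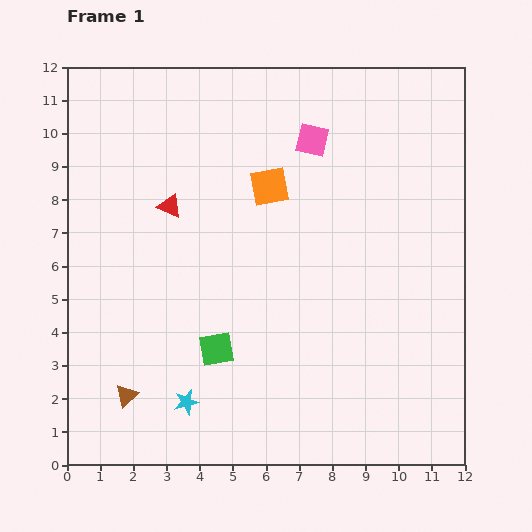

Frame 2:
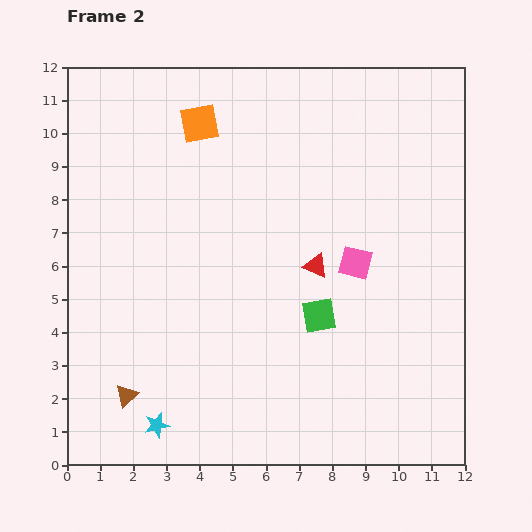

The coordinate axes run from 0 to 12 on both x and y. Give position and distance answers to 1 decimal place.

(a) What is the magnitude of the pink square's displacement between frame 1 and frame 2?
3.9

The pink square moved from (7.4, 9.8) to (8.7, 6.1), a distance of √(1.3² + 3.7²) ≈ 3.9.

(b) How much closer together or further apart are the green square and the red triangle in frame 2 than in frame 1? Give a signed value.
-3.0

Distance in frame 1: 4.5. Distance in frame 2: 1.5.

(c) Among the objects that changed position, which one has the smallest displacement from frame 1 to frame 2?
the cyan star

(moved 1.1)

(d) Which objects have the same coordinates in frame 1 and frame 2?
the brown triangle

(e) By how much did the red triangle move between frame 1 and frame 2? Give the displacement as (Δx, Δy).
(4.4, -1.8)

The red triangle was at (3.1, 7.8) in frame 1 and (7.5, 6.0) in frame 2.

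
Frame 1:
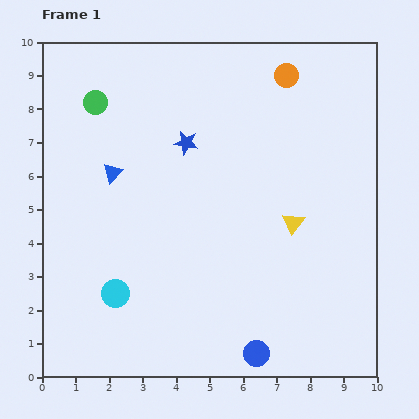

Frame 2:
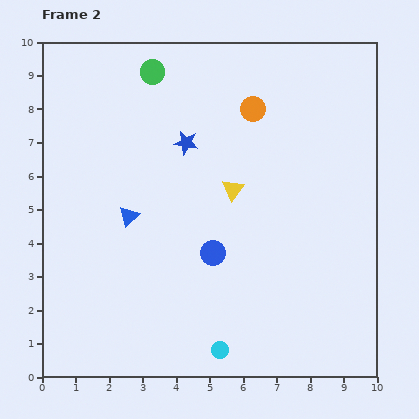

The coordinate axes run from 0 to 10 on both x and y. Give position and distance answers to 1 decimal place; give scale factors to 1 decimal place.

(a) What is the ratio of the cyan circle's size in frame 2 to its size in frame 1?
0.6×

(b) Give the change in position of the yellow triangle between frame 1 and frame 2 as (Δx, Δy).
(-1.8, 1.0)

The yellow triangle was at (7.5, 4.6) in frame 1 and (5.7, 5.6) in frame 2.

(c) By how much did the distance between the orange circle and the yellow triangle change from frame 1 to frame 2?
-1.9

Distance in frame 1: 4.4. Distance in frame 2: 2.5.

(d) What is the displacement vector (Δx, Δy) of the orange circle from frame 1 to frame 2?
(-1.0, -1.0)

The orange circle was at (7.3, 9.0) in frame 1 and (6.3, 8.0) in frame 2.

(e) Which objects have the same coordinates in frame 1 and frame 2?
the blue star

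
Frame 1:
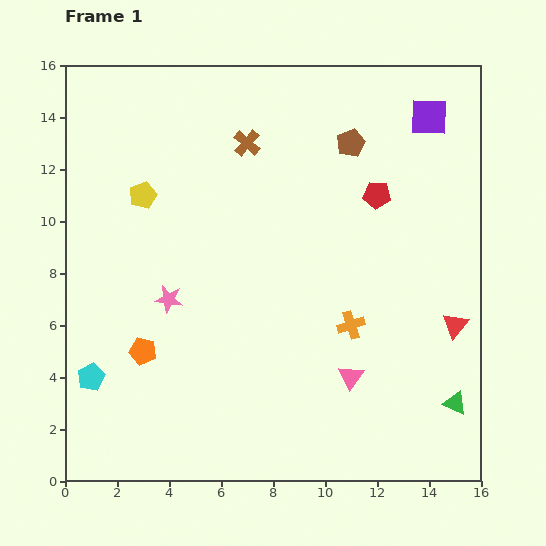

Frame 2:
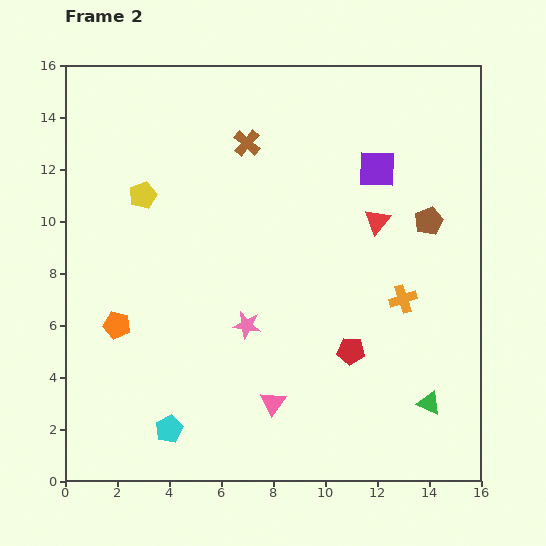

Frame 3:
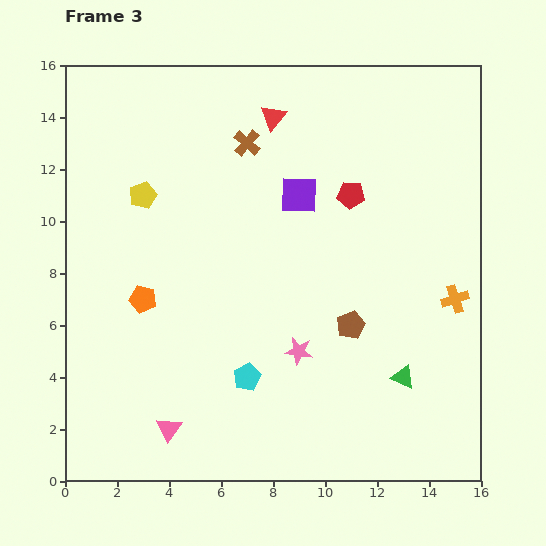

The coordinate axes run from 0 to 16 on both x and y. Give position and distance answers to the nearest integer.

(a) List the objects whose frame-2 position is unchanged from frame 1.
the yellow pentagon, the brown cross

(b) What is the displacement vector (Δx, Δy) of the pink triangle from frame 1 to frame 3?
(-7, -2)

The pink triangle was at (11, 4) in frame 1 and (4, 2) in frame 3.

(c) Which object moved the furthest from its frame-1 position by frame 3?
the red triangle

(moved 11; next 7)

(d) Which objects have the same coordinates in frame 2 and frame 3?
the yellow pentagon, the brown cross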